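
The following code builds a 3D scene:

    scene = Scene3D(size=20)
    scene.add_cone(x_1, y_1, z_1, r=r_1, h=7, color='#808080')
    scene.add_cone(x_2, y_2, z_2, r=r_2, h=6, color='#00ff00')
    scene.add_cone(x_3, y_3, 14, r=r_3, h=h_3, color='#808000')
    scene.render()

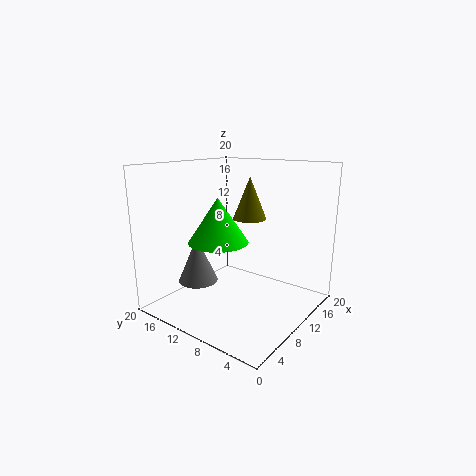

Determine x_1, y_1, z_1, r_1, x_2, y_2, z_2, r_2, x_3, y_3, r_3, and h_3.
x_1 = 9, y_1 = 17, z_1 = 2, r_1 = 3, x_2 = 7, y_2 = 11, z_2 = 10, r_2 = 4, x_3 = 7, y_3 = 6, r_3 = 2, h_3 = 5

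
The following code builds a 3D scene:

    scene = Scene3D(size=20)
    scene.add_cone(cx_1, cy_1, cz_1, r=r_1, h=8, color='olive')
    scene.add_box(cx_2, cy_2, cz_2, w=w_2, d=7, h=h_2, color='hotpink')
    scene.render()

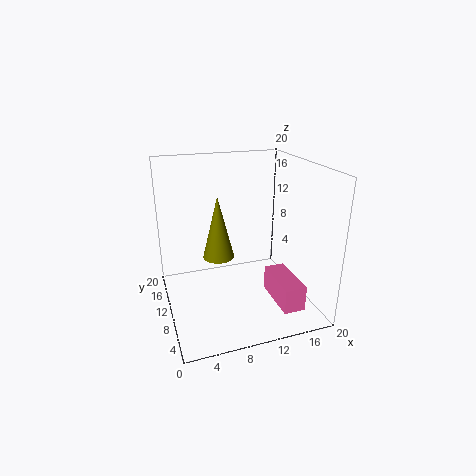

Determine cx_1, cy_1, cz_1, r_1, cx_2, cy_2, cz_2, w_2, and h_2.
cx_1 = 6.5, cy_1 = 7.5, cz_1 = 9, r_1 = 2, cx_2 = 14, cy_2 = 2.5, cz_2 = 1.5, w_2 = 3, h_2 = 3.5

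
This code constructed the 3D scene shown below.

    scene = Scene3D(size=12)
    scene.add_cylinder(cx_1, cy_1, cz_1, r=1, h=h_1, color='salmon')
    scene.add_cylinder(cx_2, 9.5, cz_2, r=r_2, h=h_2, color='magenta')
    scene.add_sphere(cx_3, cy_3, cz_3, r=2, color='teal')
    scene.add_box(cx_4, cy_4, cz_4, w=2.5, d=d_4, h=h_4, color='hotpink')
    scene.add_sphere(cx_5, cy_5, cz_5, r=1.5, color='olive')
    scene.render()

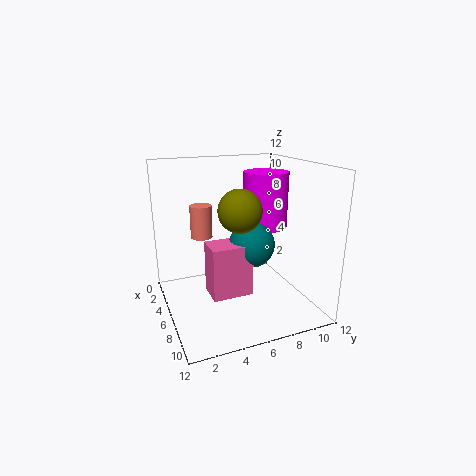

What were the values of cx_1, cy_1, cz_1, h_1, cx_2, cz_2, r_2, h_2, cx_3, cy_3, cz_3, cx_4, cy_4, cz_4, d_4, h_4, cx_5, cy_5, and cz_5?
cx_1 = 2; cy_1 = 4; cz_1 = 5; h_1 = 3; cx_2 = 4; cz_2 = 6; r_2 = 2; h_2 = 5; cx_3 = 5.5; cy_3 = 7.5; cz_3 = 5; cx_4 = 4.5; cy_4 = 3.5; cz_4 = 1; d_4 = 3.5; h_4 = 4.5; cx_5 = 10; cy_5 = 4.5; cz_5 = 9.5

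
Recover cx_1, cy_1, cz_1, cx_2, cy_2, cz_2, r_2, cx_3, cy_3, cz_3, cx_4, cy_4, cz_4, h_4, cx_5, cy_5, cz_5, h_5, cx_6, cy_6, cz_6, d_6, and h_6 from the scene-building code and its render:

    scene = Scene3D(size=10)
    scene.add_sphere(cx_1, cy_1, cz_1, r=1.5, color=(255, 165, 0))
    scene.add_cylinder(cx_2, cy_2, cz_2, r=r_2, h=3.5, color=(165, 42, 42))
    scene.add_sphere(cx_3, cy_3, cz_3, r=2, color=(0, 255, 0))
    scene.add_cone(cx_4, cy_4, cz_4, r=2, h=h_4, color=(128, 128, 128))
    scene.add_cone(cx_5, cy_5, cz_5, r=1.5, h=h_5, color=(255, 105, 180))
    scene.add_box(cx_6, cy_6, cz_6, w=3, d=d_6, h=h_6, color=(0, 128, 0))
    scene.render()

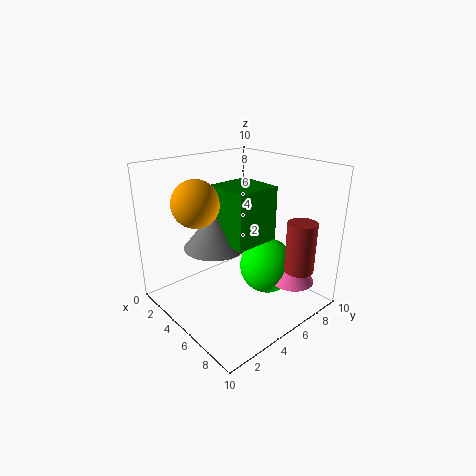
cx_1 = 4.5, cy_1 = 2, cz_1 = 8, cx_2 = 8.5, cy_2 = 7.5, cz_2 = 3, r_2 = 1, cx_3 = 6, cy_3 = 7, cz_3 = 2.5, cx_4 = 5, cy_4 = 3, cz_4 = 5, h_4 = 2.5, cx_5 = 8, cy_5 = 7.5, cz_5 = 2, h_5 = 2, cx_6 = 4.5, cy_6 = 3, cz_6 = 5.5, d_6 = 3, h_6 = 3.5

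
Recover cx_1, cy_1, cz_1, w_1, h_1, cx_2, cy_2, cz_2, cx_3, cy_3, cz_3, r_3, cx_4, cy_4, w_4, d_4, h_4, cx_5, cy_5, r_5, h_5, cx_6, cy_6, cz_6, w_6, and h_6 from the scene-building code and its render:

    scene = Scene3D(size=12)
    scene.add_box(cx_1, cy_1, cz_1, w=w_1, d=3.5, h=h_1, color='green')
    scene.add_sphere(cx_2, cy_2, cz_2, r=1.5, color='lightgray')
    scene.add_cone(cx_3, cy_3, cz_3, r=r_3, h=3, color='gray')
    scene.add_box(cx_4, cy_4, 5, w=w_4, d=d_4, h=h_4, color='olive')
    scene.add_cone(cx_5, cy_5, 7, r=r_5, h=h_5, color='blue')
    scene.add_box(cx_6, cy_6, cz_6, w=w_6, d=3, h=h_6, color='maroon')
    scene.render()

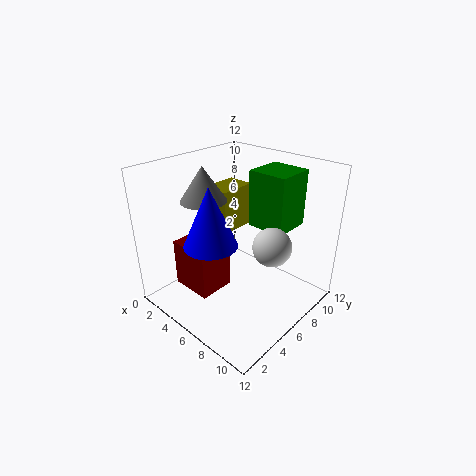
cx_1 = 5, cy_1 = 8.5, cz_1 = 6, w_1 = 3.5, h_1 = 5, cx_2 = 9.5, cy_2 = 6, cz_2 = 6.5, cx_3 = 2.5, cy_3 = 5.5, cz_3 = 8.5, r_3 = 2, cx_4 = 1, cy_4 = 7, w_4 = 2.5, d_4 = 3.5, h_4 = 4, cx_5 = 6.5, cy_5 = 2.5, r_5 = 2, h_5 = 4.5, cx_6 = 2.5, cy_6 = 2, cz_6 = 2, w_6 = 3.5, h_6 = 4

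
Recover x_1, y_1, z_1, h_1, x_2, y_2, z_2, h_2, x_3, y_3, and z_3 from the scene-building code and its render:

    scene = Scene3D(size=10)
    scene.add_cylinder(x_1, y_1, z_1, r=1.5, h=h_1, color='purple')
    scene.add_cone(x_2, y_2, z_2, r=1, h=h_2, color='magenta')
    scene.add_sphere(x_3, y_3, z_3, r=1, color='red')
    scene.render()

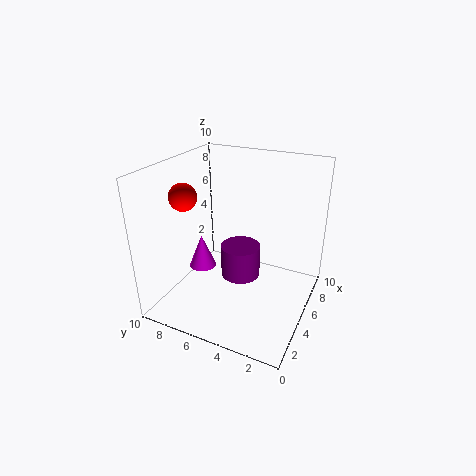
x_1 = 6.5, y_1 = 5.5, z_1 = 1, h_1 = 2.5, x_2 = 5, y_2 = 8, z_2 = 2, h_2 = 2.5, x_3 = 4.5, y_3 = 9, z_3 = 7.5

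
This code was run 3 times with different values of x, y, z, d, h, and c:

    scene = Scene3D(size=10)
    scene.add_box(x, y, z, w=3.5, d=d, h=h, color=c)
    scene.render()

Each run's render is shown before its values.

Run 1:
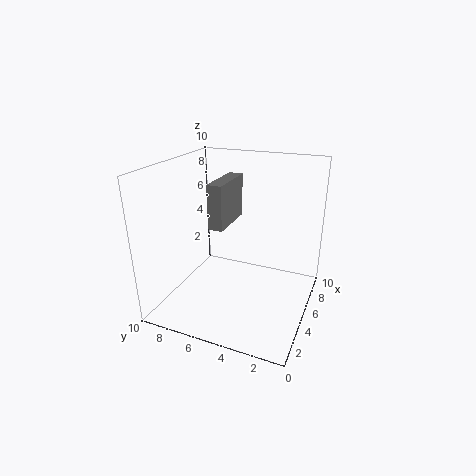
x = 3.5; y = 5.5; z = 6; d = 1; h = 3; c = 'gray'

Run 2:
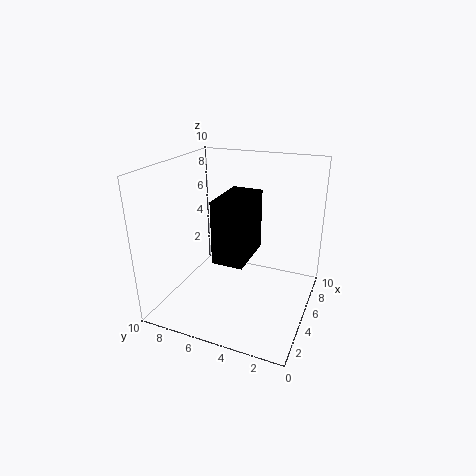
x = 2; y = 3.5; z = 4.5; d = 2; h = 4; c = 'black'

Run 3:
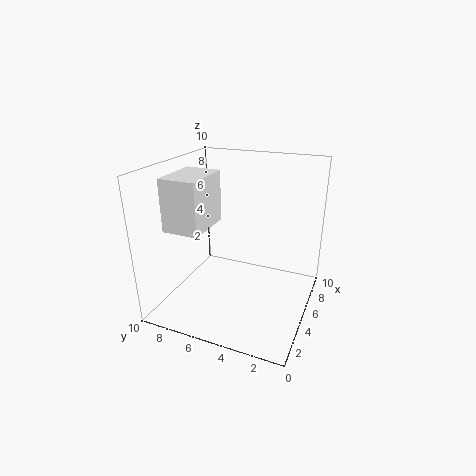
x = 2; y = 6.5; z = 6; d = 2.5; h = 3.5; c = 'white'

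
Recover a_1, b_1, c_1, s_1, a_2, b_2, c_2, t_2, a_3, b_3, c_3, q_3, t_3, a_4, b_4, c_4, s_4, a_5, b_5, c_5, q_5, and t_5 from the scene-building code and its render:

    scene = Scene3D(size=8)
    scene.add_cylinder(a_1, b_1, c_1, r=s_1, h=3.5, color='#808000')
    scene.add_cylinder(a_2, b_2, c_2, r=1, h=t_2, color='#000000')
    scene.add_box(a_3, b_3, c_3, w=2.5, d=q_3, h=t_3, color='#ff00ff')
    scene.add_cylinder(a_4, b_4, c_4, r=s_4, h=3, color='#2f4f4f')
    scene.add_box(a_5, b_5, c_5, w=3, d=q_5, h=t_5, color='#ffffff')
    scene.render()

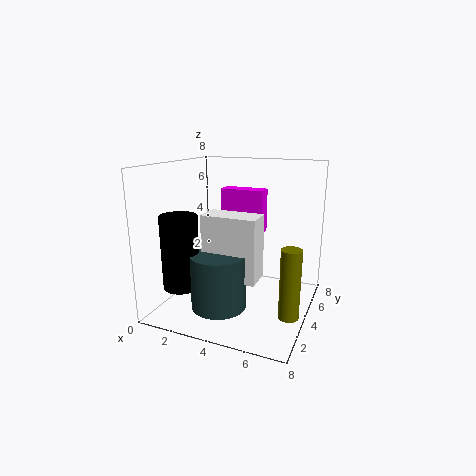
a_1 = 7.5, b_1 = 2, c_1 = 1, s_1 = 0.5, a_2 = 1.5, b_2 = 2, c_2 = 1.5, t_2 = 4, a_3 = 2.5, b_3 = 5, c_3 = 4, q_3 = 1, t_3 = 2.5, a_4 = 3.5, b_4 = 2.5, c_4 = 0.5, s_4 = 1.5, a_5 = 2.5, b_5 = 2.5, c_5 = 2, q_5 = 1.5, t_5 = 3.5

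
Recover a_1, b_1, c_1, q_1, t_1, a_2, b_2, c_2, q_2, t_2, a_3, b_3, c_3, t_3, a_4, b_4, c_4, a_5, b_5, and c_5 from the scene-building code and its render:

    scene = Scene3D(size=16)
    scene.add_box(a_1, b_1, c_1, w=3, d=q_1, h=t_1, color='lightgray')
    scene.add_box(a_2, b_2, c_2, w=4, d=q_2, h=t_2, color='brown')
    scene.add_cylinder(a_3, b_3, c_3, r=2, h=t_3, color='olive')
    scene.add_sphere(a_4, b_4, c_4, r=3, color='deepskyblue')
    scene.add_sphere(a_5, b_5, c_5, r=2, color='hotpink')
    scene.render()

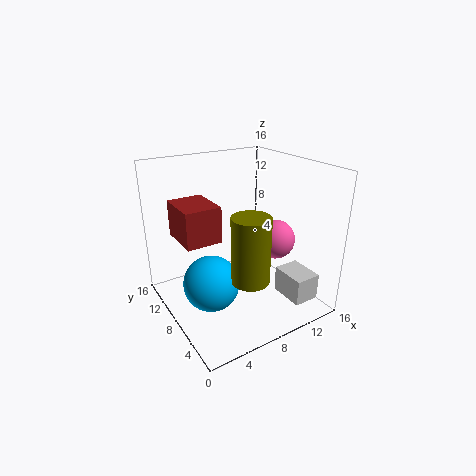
a_1 = 12; b_1 = 2; c_1 = 1; q_1 = 4; t_1 = 3; a_2 = 2; b_2 = 8; c_2 = 8; q_2 = 5; t_2 = 4; a_3 = 7; b_3 = 4; c_3 = 5; t_3 = 7; a_4 = 4; b_4 = 7; c_4 = 4; a_5 = 10; b_5 = 4; c_5 = 9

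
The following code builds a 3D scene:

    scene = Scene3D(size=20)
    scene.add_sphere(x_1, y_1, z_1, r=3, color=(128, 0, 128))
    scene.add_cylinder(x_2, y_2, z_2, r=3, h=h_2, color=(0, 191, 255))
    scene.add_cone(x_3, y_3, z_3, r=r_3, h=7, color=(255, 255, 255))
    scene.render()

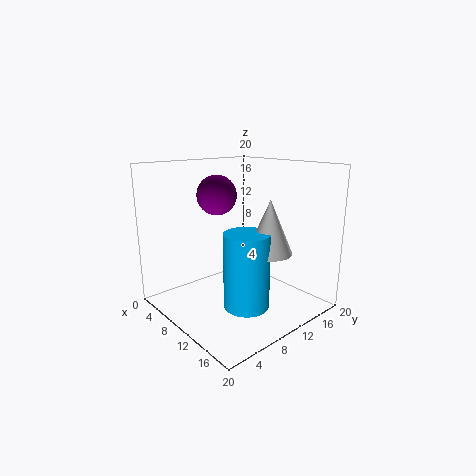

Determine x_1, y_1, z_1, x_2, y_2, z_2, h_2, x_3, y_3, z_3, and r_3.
x_1 = 4, y_1 = 11, z_1 = 15, x_2 = 14, y_2 = 8, z_2 = 2, h_2 = 10, x_3 = 15, y_3 = 11, z_3 = 9, r_3 = 3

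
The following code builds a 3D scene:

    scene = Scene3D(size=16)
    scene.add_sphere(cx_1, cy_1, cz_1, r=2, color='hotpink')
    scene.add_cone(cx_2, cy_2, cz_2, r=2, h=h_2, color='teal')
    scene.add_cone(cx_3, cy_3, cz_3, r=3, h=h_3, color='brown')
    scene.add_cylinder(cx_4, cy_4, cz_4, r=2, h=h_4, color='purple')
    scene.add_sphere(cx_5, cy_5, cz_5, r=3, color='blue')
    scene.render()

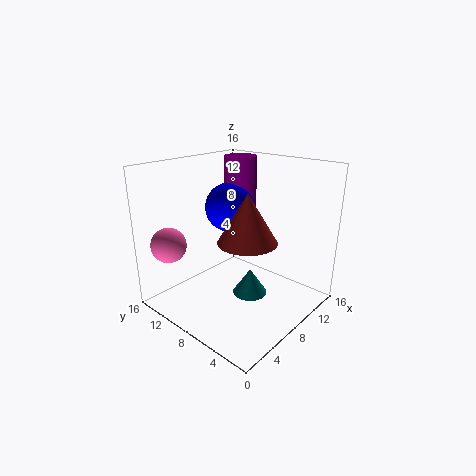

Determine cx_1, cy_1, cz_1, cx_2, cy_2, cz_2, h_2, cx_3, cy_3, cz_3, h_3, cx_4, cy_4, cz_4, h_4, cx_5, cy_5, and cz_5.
cx_1 = 3; cy_1 = 14; cz_1 = 7; cx_2 = 9; cy_2 = 7; cz_2 = 1; h_2 = 3; cx_3 = 6; cy_3 = 5; cz_3 = 9; h_3 = 5; cx_4 = 13; cy_4 = 12; cz_4 = 8; h_4 = 8; cx_5 = 11; cy_5 = 12; cz_5 = 10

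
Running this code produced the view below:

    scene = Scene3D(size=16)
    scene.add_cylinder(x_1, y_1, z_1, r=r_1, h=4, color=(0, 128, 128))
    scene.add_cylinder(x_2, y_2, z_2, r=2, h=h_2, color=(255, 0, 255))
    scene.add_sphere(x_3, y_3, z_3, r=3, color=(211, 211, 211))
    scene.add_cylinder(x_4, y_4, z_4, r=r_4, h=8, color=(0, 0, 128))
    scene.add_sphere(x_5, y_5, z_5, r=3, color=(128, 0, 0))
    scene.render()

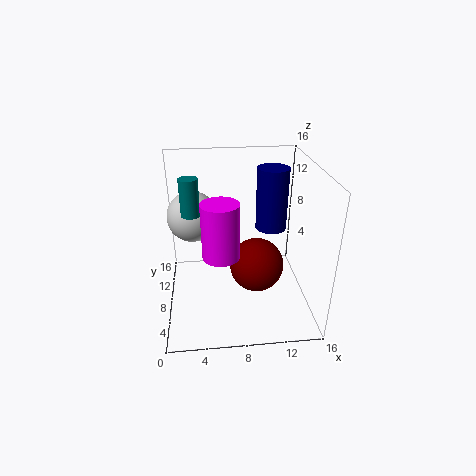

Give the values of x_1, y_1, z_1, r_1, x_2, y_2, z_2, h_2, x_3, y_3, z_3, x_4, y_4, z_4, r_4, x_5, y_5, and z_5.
x_1 = 3, y_1 = 8, z_1 = 11, r_1 = 1, x_2 = 6, y_2 = 6, z_2 = 7, h_2 = 6, x_3 = 3, y_3 = 12, z_3 = 9, x_4 = 13, y_4 = 14, z_4 = 6, r_4 = 2, x_5 = 10, y_5 = 7, z_5 = 5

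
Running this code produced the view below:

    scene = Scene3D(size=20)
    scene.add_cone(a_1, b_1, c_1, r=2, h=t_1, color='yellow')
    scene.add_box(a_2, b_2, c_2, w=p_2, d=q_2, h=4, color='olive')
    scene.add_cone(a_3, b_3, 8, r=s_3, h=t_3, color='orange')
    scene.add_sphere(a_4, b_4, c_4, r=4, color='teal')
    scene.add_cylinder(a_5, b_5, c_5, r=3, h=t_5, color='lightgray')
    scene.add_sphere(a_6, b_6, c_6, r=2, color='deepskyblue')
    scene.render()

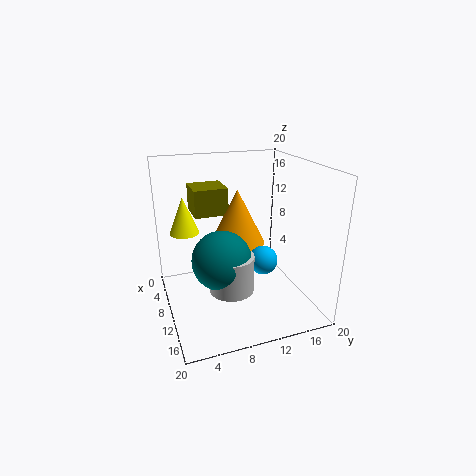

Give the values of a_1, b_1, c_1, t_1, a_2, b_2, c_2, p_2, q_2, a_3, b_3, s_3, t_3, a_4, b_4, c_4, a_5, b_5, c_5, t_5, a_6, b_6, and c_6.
a_1 = 8; b_1 = 3; c_1 = 11; t_1 = 5; a_2 = 1; b_2 = 5; c_2 = 12; p_2 = 5; q_2 = 5; a_3 = 7; b_3 = 11; s_3 = 4; t_3 = 8; a_4 = 12; b_4 = 7; c_4 = 8; a_5 = 13; b_5 = 8; c_5 = 4; t_5 = 5; a_6 = 12; b_6 = 13; c_6 = 7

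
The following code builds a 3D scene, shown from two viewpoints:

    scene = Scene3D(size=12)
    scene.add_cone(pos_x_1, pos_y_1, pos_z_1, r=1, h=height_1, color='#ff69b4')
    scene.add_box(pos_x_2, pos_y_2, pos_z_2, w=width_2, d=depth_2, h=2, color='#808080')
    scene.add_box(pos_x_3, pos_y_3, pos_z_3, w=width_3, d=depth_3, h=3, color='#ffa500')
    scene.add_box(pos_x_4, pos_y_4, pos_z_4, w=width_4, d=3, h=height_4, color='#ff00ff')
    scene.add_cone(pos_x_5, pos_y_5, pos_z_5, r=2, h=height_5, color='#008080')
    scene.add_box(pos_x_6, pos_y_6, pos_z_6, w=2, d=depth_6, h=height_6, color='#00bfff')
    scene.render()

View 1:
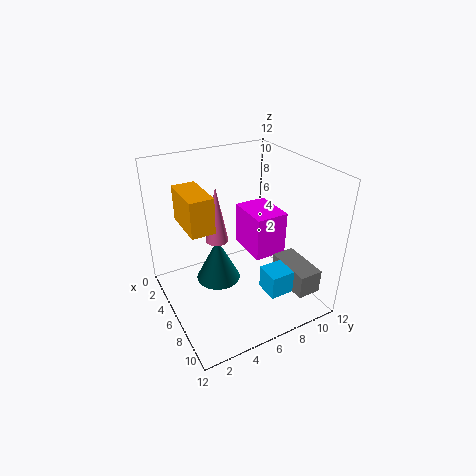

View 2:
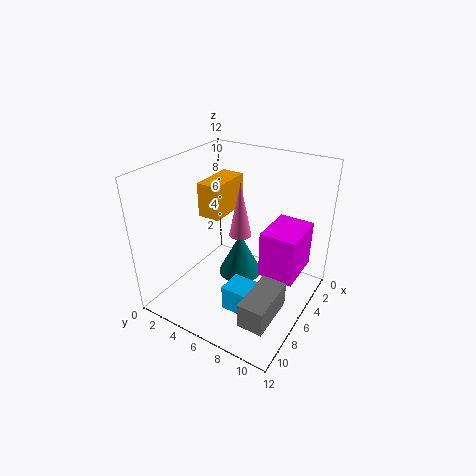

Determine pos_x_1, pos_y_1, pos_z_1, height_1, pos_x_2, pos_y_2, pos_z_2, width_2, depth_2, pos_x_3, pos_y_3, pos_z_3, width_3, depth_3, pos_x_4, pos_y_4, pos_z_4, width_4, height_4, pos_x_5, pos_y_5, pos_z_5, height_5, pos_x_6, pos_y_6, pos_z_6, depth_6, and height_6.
pos_x_1 = 4; pos_y_1 = 5; pos_z_1 = 5; height_1 = 5; pos_x_2 = 7; pos_y_2 = 9; pos_z_2 = 2; width_2 = 4; depth_2 = 2; pos_x_3 = 2; pos_y_3 = 2; pos_z_3 = 7; width_3 = 4; depth_3 = 2; pos_x_4 = 2; pos_y_4 = 8; pos_z_4 = 3; width_4 = 4; height_4 = 4; pos_x_5 = 4; pos_y_5 = 5; pos_z_5 = 1; height_5 = 4; pos_x_6 = 8; pos_y_6 = 7; pos_z_6 = 2; depth_6 = 4; height_6 = 2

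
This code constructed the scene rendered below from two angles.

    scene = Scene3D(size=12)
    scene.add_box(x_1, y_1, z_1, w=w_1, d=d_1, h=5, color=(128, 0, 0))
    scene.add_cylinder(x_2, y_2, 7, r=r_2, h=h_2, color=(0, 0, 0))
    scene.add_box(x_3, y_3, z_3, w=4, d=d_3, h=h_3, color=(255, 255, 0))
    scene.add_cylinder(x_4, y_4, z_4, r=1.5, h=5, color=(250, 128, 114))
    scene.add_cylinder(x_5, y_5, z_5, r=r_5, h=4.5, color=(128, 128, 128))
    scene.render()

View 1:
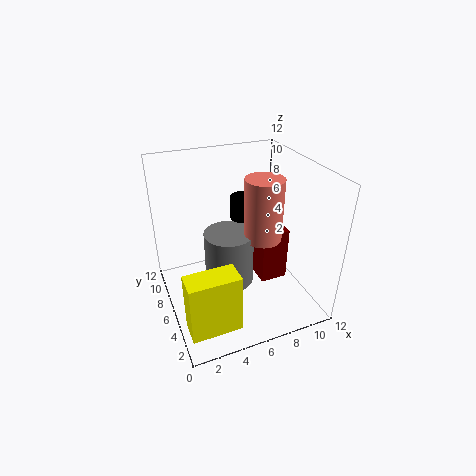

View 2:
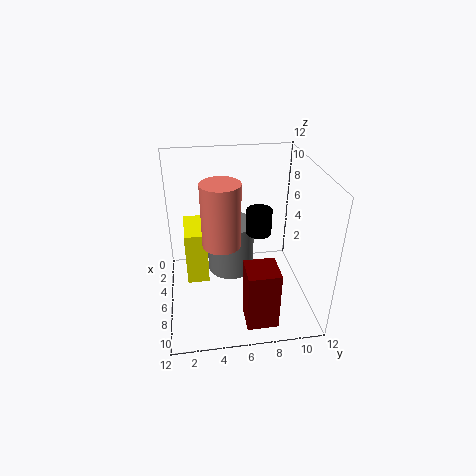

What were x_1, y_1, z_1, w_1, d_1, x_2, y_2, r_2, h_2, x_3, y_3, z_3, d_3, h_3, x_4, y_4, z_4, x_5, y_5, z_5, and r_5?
x_1 = 8.5; y_1 = 6; z_1 = 0.5; w_1 = 2.5; d_1 = 2.5; x_2 = 7; y_2 = 7.5; r_2 = 1; h_2 = 2; x_3 = 0.5; y_3 = 1.5; z_3 = 0.5; d_3 = 2; h_3 = 5; x_4 = 7.5; y_4 = 4.5; z_4 = 6.5; x_5 = 5; y_5 = 5.5; z_5 = 2.5; r_5 = 2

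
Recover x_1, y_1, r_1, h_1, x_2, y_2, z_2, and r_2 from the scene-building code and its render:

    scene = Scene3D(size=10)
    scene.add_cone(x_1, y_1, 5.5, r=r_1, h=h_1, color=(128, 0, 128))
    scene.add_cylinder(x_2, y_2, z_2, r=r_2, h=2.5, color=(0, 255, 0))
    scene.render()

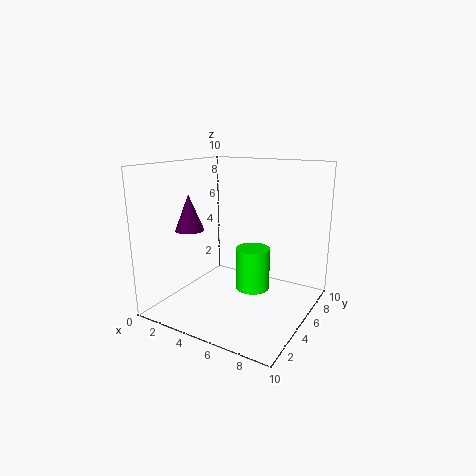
x_1 = 2, y_1 = 3.5, r_1 = 1, h_1 = 2.5, x_2 = 7.5, y_2 = 2.5, z_2 = 3, r_2 = 1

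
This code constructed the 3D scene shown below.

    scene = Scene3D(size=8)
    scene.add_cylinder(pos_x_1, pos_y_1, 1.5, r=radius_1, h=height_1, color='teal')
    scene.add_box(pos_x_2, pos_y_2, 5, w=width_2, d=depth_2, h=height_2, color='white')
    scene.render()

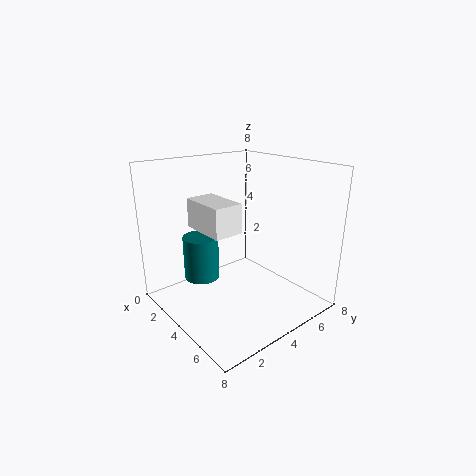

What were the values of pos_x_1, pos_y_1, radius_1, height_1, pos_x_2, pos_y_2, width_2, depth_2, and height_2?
pos_x_1 = 2.5
pos_y_1 = 2.5
radius_1 = 1
height_1 = 2.5
pos_x_2 = 3
pos_y_2 = 1.5
width_2 = 2.5
depth_2 = 1.5
height_2 = 1.5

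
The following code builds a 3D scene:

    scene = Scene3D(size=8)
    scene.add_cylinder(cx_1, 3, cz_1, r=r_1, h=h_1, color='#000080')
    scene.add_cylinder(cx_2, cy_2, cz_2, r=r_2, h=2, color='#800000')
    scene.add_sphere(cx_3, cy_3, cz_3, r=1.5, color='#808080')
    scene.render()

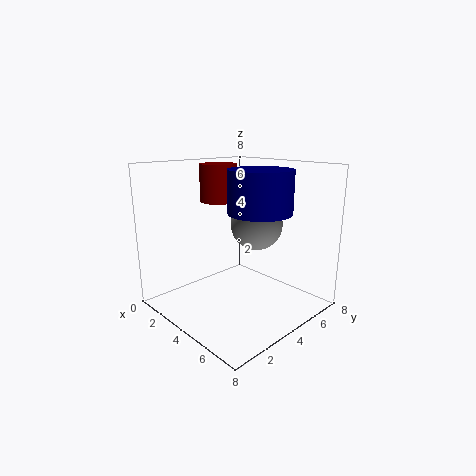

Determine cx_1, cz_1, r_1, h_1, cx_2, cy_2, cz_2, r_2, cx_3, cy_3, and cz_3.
cx_1 = 6.5, cz_1 = 6, r_1 = 1.5, h_1 = 2, cx_2 = 3, cy_2 = 3.5, cz_2 = 6, r_2 = 1, cx_3 = 4, cy_3 = 5.5, cz_3 = 4.5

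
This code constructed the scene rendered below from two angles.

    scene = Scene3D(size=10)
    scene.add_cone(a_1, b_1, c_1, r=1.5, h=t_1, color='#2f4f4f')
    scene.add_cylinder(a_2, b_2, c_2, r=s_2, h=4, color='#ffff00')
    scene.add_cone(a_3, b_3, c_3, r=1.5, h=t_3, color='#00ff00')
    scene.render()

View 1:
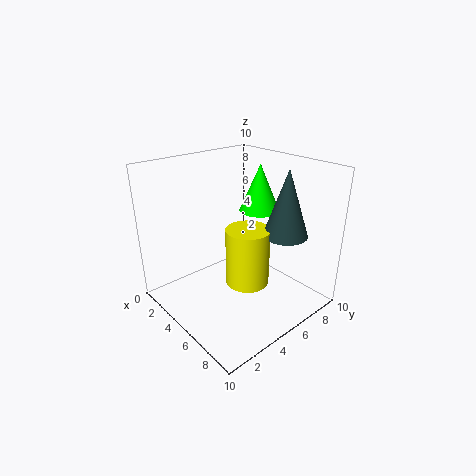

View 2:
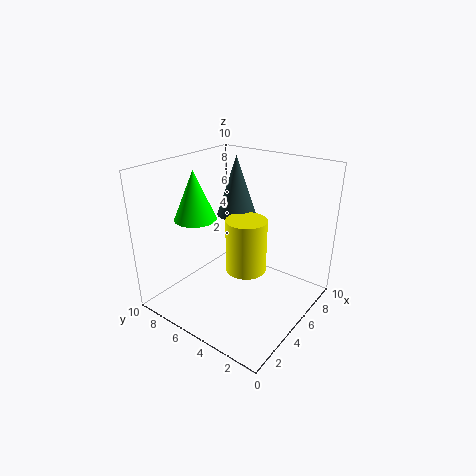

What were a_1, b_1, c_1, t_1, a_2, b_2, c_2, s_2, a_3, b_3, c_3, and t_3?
a_1 = 7.5, b_1 = 7, c_1 = 5.5, t_1 = 4.5, a_2 = 6, b_2 = 5, c_2 = 2, s_2 = 1.5, a_3 = 4, b_3 = 8, c_3 = 6, t_3 = 3.5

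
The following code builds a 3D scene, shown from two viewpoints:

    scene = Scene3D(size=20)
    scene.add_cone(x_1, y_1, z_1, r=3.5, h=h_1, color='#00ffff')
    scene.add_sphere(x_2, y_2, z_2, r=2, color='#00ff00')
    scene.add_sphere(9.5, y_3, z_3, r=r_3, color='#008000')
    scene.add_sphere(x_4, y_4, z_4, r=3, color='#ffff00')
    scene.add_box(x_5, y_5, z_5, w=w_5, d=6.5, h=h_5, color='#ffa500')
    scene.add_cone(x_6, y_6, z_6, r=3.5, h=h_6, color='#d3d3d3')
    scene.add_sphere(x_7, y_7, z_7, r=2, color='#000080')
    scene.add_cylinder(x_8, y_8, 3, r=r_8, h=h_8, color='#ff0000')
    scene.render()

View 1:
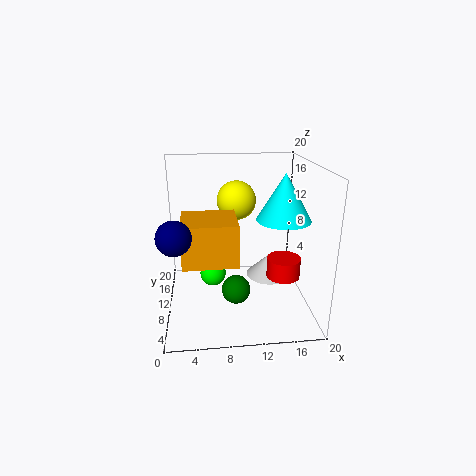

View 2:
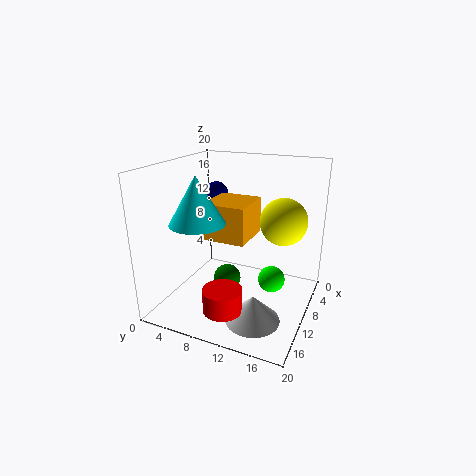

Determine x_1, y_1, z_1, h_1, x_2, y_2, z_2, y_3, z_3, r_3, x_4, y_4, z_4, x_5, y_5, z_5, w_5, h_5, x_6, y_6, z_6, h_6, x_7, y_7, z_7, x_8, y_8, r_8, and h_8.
x_1 = 15.5; y_1 = 7; z_1 = 13.5; h_1 = 6; x_2 = 6.5; y_2 = 14; z_2 = 2.5; y_3 = 8; z_3 = 3; r_3 = 2; x_4 = 10.5; y_4 = 16.5; z_4 = 13.5; x_5 = 2.5; y_5 = 4; z_5 = 8.5; w_5 = 7; h_5 = 5.5; x_6 = 15.5; y_6 = 14.5; z_6 = 1.5; h_6 = 3.5; x_7 = 2; y_7 = 2.5; z_7 = 13.5; x_8 = 17; y_8 = 11; r_8 = 2.5; h_8 = 3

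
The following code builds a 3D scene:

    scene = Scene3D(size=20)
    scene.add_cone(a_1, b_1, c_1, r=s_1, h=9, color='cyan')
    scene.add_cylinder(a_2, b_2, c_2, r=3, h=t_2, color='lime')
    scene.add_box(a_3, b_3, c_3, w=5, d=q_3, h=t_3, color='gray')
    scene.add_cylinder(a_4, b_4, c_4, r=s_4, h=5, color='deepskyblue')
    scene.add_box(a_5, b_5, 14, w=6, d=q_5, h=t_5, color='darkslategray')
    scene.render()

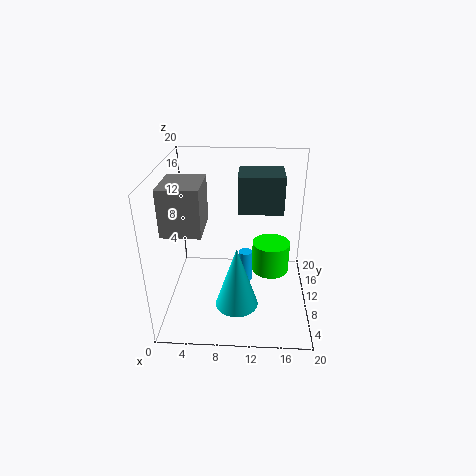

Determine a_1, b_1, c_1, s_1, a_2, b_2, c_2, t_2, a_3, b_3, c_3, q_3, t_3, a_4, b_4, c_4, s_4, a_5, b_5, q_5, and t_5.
a_1 = 10, b_1 = 7, c_1 = 1, s_1 = 3, a_2 = 15, b_2 = 16, c_2 = 1, t_2 = 5, a_3 = 1, b_3 = 4, c_3 = 13, q_3 = 6, t_3 = 6, a_4 = 11, b_4 = 13, c_4 = 1, s_4 = 1, a_5 = 10, b_5 = 9, q_5 = 5, t_5 = 5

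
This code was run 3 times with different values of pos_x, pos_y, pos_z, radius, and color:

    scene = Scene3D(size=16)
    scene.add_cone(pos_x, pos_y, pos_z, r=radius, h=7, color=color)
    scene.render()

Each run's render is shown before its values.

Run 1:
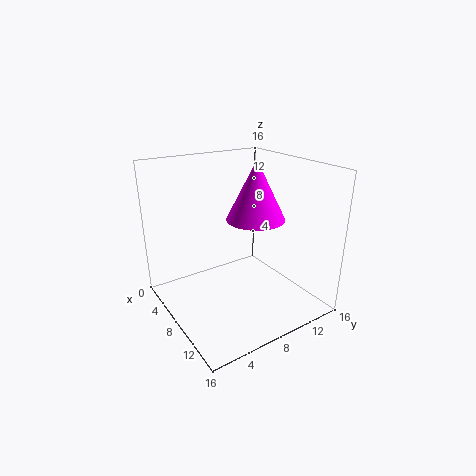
pos_x = 6.5; pos_y = 11.5; pos_z = 9; radius = 3.5; color = 'magenta'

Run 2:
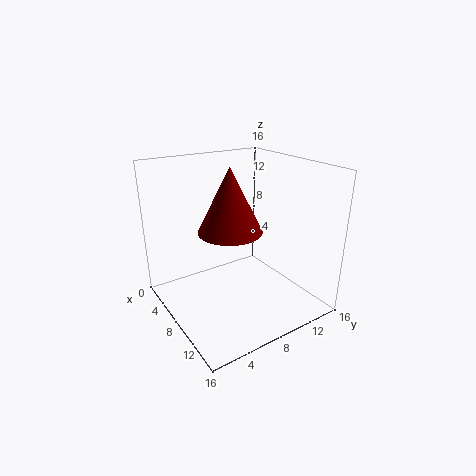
pos_x = 8; pos_y = 7; pos_z = 9; radius = 3.5; color = 'maroon'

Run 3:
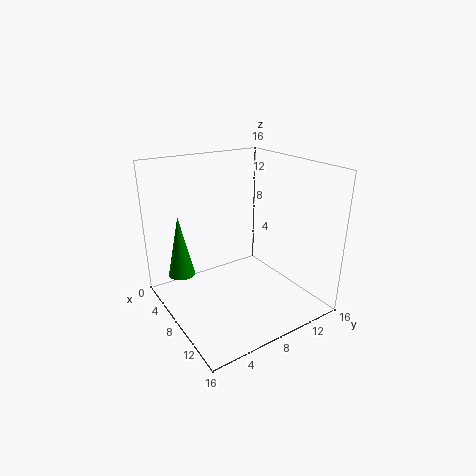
pos_x = 4.5; pos_y = 2.5; pos_z = 3.5; radius = 1.5; color = 'green'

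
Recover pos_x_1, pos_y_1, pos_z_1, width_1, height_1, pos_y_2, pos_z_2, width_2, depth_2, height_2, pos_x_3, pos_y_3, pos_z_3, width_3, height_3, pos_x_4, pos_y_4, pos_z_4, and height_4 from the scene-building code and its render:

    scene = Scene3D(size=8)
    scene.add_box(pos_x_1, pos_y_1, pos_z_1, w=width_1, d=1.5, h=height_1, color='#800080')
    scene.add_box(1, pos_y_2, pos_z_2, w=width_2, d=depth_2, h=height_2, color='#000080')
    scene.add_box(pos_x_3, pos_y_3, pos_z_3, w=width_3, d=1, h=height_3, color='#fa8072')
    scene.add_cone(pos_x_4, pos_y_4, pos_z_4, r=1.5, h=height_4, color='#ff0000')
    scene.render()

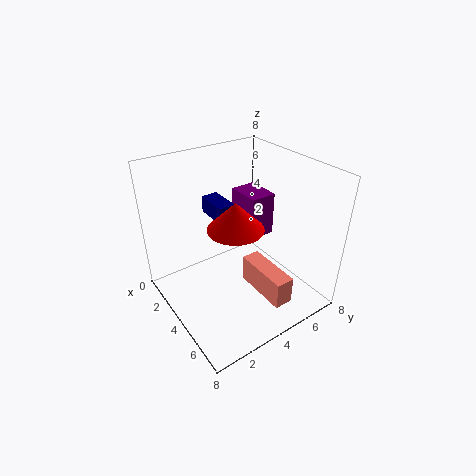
pos_x_1 = 2
pos_y_1 = 5
pos_z_1 = 3.5
width_1 = 2
height_1 = 2.5
pos_y_2 = 3.5
pos_z_2 = 4.5
width_2 = 2
depth_2 = 1
height_2 = 1
pos_x_3 = 4.5
pos_y_3 = 4
pos_z_3 = 1.5
width_3 = 3
height_3 = 1.5
pos_x_4 = 4.5
pos_y_4 = 3.5
pos_z_4 = 5
height_4 = 1.5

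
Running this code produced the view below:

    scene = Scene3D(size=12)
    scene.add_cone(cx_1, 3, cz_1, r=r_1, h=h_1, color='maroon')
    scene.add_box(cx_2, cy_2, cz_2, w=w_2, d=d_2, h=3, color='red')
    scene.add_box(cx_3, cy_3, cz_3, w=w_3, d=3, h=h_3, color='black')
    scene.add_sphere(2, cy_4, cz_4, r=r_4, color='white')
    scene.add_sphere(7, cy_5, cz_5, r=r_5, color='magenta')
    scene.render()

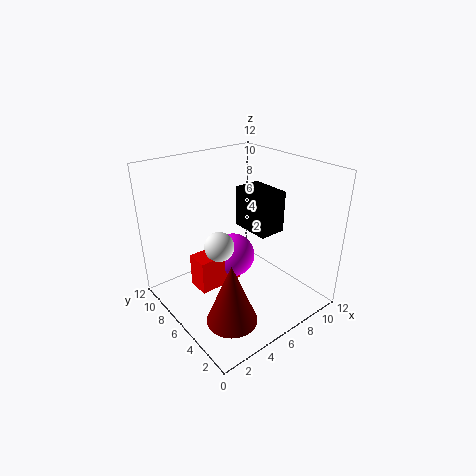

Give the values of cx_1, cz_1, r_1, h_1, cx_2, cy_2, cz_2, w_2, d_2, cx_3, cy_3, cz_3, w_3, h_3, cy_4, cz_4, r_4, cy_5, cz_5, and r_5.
cx_1 = 3, cz_1 = 1, r_1 = 2, h_1 = 5, cx_2 = 3, cy_2 = 7, cz_2 = 1, w_2 = 4, d_2 = 2, cx_3 = 5, cy_3 = 2, cz_3 = 8, w_3 = 2, h_3 = 3, cy_4 = 3, cz_4 = 8, r_4 = 1, cy_5 = 8, cz_5 = 3, r_5 = 2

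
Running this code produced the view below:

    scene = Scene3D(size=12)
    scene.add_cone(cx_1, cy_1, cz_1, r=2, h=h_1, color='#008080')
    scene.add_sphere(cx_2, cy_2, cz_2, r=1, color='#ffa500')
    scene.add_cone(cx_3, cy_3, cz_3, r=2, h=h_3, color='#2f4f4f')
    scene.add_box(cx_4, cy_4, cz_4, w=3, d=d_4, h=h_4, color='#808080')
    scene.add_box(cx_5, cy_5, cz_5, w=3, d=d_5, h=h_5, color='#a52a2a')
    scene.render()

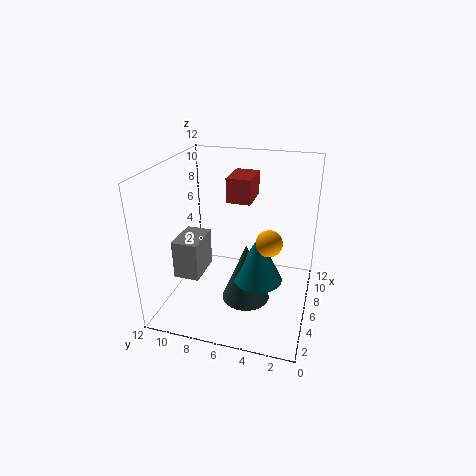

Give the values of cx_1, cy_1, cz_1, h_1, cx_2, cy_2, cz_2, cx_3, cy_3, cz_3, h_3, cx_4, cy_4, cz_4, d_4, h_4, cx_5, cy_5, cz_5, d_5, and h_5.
cx_1 = 5, cy_1 = 4, cz_1 = 3, h_1 = 4, cx_2 = 4, cy_2 = 3, cz_2 = 7, cx_3 = 5, cy_3 = 5, cz_3 = 1, h_3 = 5, cx_4 = 2, cy_4 = 8, cz_4 = 4, d_4 = 2, h_4 = 3, cx_5 = 6, cy_5 = 5, cz_5 = 9, d_5 = 2, h_5 = 2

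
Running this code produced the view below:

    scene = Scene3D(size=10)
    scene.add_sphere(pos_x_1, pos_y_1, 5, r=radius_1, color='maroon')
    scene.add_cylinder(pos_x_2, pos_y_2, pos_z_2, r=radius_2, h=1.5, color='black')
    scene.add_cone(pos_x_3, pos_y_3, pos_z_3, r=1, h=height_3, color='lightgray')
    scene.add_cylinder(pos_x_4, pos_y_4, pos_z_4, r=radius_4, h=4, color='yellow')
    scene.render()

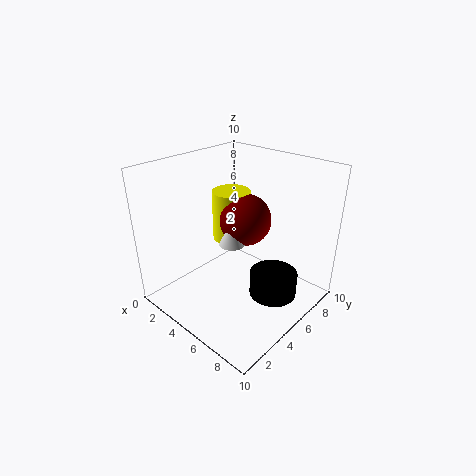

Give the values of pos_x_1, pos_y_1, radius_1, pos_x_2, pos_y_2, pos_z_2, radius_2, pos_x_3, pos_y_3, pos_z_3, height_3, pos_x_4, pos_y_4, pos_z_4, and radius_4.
pos_x_1 = 3.5
pos_y_1 = 7.5
radius_1 = 2
pos_x_2 = 8.5
pos_y_2 = 4.5
pos_z_2 = 2.5
radius_2 = 1.5
pos_x_3 = 3.5
pos_y_3 = 6
pos_z_3 = 3.5
height_3 = 2
pos_x_4 = 2
pos_y_4 = 7.5
pos_z_4 = 3
radius_4 = 1.5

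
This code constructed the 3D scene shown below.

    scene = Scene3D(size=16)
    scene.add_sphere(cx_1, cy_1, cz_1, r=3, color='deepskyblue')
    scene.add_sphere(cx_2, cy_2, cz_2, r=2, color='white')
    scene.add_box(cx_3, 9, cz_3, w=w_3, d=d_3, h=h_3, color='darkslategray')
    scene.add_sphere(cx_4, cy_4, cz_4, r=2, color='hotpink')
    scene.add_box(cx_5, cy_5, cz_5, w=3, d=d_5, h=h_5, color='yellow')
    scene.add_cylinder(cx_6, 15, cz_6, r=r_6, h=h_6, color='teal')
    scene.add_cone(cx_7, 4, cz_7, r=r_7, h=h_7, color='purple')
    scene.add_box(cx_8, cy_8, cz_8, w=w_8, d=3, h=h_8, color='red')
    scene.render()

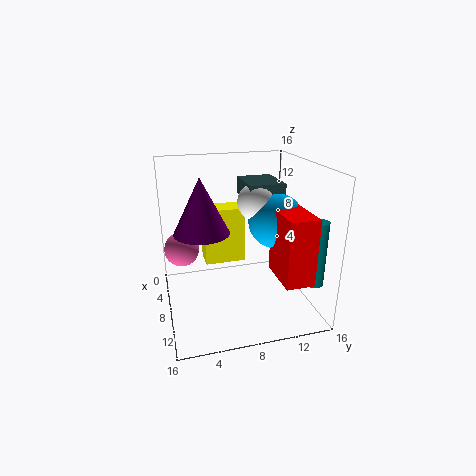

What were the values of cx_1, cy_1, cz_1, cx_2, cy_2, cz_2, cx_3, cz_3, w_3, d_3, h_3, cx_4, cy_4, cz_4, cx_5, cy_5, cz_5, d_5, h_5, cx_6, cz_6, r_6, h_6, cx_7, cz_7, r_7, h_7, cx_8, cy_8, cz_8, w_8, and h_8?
cx_1 = 9
cy_1 = 12
cz_1 = 10
cx_2 = 8
cy_2 = 10
cz_2 = 12
cx_3 = 4
cz_3 = 12
w_3 = 5
d_3 = 4
h_3 = 2
cx_4 = 5
cy_4 = 2
cz_4 = 6
cx_5 = 1
cy_5 = 5
cz_5 = 3
d_5 = 5
h_5 = 7
cx_6 = 13
cz_6 = 4
r_6 = 1
h_6 = 7
cx_7 = 8
cz_7 = 9
r_7 = 3
h_7 = 6
cx_8 = 10
cy_8 = 11
cz_8 = 5
w_8 = 5
h_8 = 7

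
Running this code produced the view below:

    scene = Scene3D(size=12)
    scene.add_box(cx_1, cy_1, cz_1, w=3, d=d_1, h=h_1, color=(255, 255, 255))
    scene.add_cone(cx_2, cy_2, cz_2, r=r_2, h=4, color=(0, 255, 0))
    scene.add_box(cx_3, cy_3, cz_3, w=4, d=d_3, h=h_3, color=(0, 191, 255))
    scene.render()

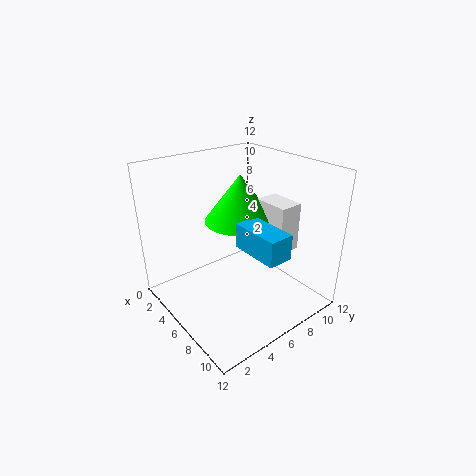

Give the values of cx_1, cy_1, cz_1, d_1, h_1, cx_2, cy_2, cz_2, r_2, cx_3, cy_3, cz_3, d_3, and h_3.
cx_1 = 6, cy_1 = 8, cz_1 = 5, d_1 = 2, h_1 = 4, cx_2 = 5, cy_2 = 7, cz_2 = 7, r_2 = 3, cx_3 = 7, cy_3 = 5, cz_3 = 6, d_3 = 2, h_3 = 2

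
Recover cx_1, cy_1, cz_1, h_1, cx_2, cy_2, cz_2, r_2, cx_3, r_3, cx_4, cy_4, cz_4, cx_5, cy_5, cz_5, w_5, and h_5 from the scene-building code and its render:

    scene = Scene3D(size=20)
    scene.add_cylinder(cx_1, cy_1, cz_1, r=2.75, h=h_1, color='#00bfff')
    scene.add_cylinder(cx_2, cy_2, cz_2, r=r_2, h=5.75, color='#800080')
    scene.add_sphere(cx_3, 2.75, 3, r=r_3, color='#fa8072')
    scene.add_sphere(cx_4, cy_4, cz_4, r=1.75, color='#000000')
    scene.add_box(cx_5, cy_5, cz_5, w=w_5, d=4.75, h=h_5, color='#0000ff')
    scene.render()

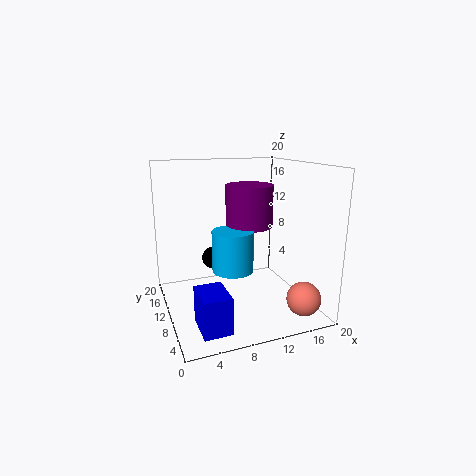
cx_1 = 8.5; cy_1 = 8; cz_1 = 6.25; h_1 = 5.5; cx_2 = 11.75; cy_2 = 10.25; cz_2 = 11.5; r_2 = 3.25; cx_3 = 16.5; r_3 = 2.25; cx_4 = 8.5; cy_4 = 17.5; cz_4 = 4.5; cx_5 = 2.5; cy_5 = 1; cz_5 = 1.25; w_5 = 3.5; h_5 = 4.75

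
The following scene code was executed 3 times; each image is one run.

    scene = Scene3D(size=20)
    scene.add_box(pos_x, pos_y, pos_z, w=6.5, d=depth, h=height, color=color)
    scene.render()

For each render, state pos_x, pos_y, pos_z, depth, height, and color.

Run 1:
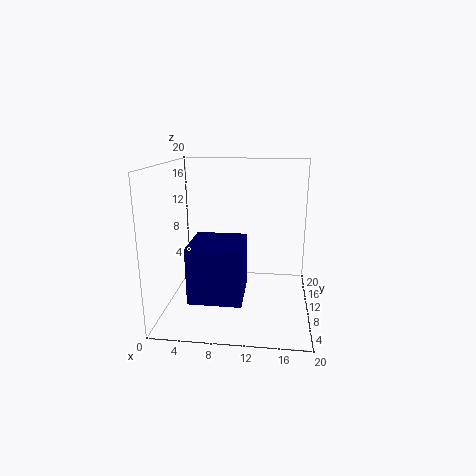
pos_x = 5; pos_y = 1; pos_z = 4.5; depth = 6.5; height = 7; color = 'navy'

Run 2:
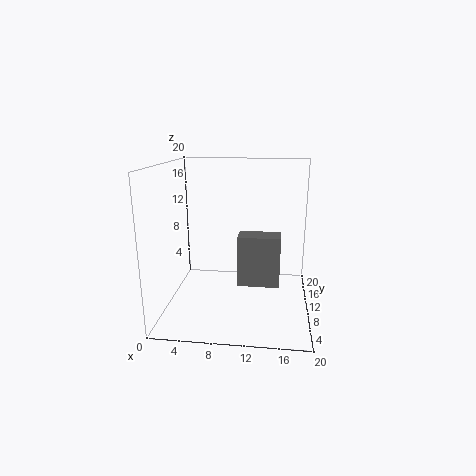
pos_x = 9.5; pos_y = 13; pos_z = 1; depth = 3.5; height = 8; color = 'gray'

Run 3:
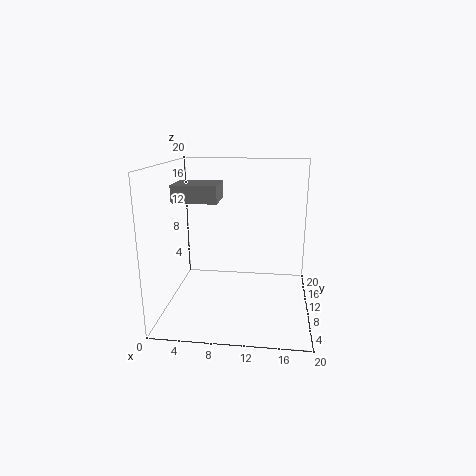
pos_x = 0.5; pos_y = 10.5; pos_z = 14.5; depth = 5.5; height = 2.5; color = 'gray'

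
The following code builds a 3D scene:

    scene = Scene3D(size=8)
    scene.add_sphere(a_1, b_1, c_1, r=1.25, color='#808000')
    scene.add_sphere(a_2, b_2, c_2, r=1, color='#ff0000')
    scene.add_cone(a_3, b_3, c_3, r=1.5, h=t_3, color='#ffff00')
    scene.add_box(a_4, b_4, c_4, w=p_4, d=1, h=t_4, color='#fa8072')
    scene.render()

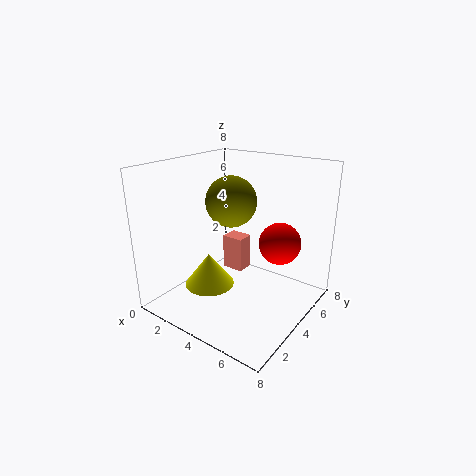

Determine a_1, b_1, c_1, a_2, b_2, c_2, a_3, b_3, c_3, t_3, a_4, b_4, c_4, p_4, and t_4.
a_1 = 4.5; b_1 = 2.75; c_1 = 6.5; a_2 = 7; b_2 = 3.25; c_2 = 4.75; a_3 = 2; b_3 = 3.75; c_3 = 0.5; t_3 = 2; a_4 = 2.75; b_4 = 4.25; c_4 = 1.75; p_4 = 1.25; t_4 = 2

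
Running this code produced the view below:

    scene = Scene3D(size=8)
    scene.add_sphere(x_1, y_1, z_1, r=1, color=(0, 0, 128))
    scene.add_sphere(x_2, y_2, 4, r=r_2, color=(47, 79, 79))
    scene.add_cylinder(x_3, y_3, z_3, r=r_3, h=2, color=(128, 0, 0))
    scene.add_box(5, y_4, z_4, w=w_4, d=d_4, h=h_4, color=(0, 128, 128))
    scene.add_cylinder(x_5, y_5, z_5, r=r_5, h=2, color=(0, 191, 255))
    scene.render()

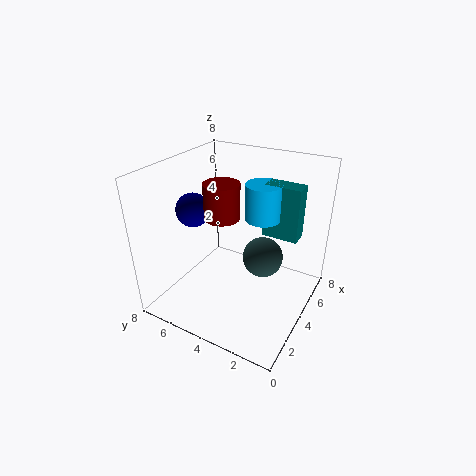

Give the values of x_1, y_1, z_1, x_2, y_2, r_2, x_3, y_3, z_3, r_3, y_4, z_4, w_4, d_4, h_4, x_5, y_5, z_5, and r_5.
x_1 = 4; y_1 = 7; z_1 = 5; x_2 = 3; y_2 = 2; r_2 = 1; x_3 = 4; y_3 = 5; z_3 = 5; r_3 = 1; y_4 = 1; z_4 = 4; w_4 = 1; d_4 = 2; h_4 = 3; x_5 = 5; y_5 = 3; z_5 = 5; r_5 = 1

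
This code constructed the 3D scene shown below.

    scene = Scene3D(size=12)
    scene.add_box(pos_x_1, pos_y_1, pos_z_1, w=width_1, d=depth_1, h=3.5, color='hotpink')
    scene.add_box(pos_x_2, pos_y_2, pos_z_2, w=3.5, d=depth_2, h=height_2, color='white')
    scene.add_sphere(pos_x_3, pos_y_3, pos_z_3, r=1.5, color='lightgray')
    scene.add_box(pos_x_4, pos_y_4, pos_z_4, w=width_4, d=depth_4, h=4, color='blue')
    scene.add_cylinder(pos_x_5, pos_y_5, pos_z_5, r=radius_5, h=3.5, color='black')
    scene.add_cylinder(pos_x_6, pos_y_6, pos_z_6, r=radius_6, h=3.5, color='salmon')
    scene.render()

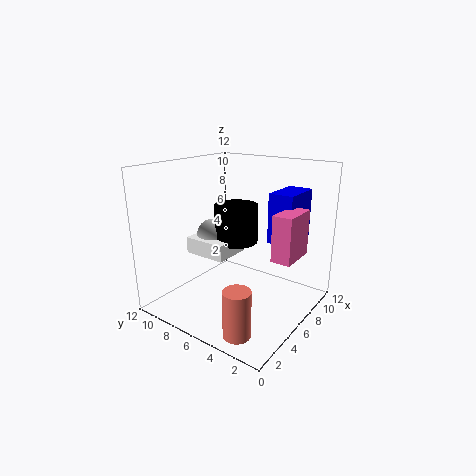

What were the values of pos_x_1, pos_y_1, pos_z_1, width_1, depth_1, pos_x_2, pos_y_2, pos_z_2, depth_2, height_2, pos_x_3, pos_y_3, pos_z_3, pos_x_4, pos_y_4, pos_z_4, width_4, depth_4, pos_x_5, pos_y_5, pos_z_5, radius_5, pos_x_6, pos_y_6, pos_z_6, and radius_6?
pos_x_1 = 4.5; pos_y_1 = 0.5; pos_z_1 = 5.5; width_1 = 3; depth_1 = 1.5; pos_x_2 = 5.5; pos_y_2 = 7.5; pos_z_2 = 3.5; depth_2 = 4; height_2 = 1.5; pos_x_3 = 7.5; pos_y_3 = 10; pos_z_3 = 5; pos_x_4 = 6.5; pos_y_4 = 1.5; pos_z_4 = 6; width_4 = 3.5; depth_4 = 2; pos_x_5 = 8.5; pos_y_5 = 8; pos_z_5 = 4.5; radius_5 = 2; pos_x_6 = 1; pos_y_6 = 2.5; pos_z_6 = 1; radius_6 = 1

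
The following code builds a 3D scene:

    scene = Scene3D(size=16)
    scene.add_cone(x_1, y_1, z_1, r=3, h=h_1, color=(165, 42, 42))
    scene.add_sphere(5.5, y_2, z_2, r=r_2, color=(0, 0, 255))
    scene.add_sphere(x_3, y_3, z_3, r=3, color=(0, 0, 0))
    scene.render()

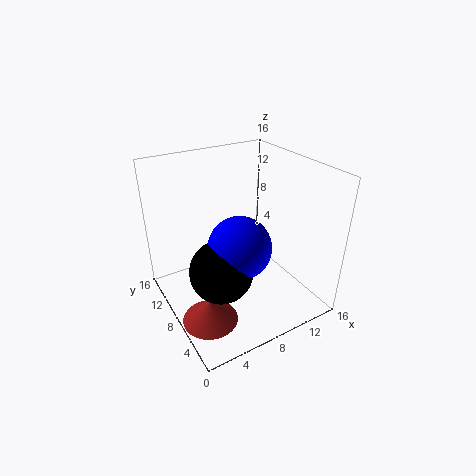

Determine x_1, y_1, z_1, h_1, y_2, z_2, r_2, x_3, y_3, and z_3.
x_1 = 3
y_1 = 5.5
z_1 = 0.5
h_1 = 2.5
y_2 = 3.5
z_2 = 10
r_2 = 3
x_3 = 3.5
y_3 = 3.5
z_3 = 8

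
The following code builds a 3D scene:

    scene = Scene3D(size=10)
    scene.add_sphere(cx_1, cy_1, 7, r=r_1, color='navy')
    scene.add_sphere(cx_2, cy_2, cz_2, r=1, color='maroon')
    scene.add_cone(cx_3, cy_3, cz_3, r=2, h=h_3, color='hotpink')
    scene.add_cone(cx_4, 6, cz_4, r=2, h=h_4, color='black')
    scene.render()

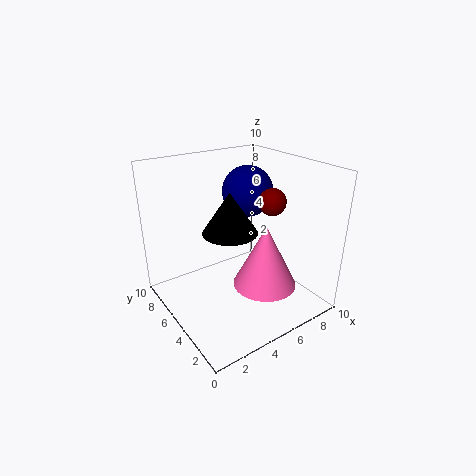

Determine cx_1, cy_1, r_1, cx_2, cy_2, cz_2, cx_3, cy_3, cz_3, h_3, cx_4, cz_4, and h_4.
cx_1 = 8
cy_1 = 8
r_1 = 2
cx_2 = 8
cy_2 = 5
cz_2 = 7
cx_3 = 5
cy_3 = 2
cz_3 = 3
h_3 = 4
cx_4 = 5
cz_4 = 5
h_4 = 3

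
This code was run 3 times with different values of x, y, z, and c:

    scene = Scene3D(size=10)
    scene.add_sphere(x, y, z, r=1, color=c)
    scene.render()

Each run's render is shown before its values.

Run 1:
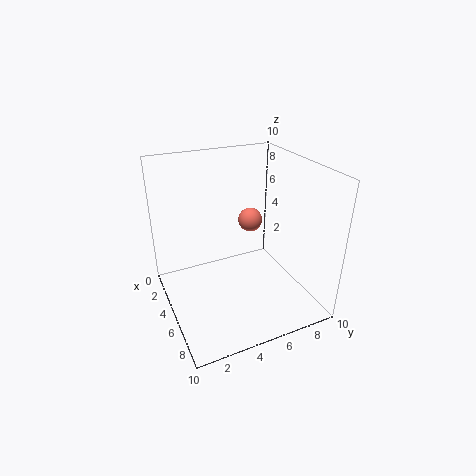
x = 1, y = 8, z = 4, c = 'salmon'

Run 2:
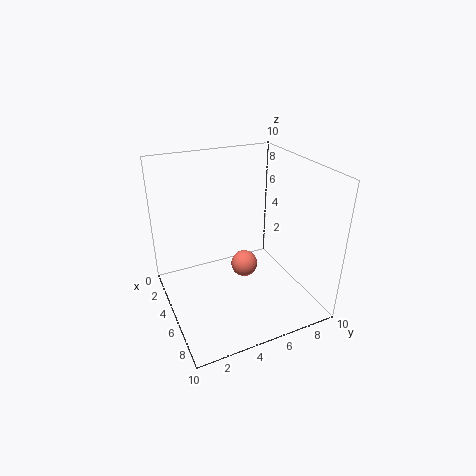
x = 4, y = 6, z = 2, c = 'salmon'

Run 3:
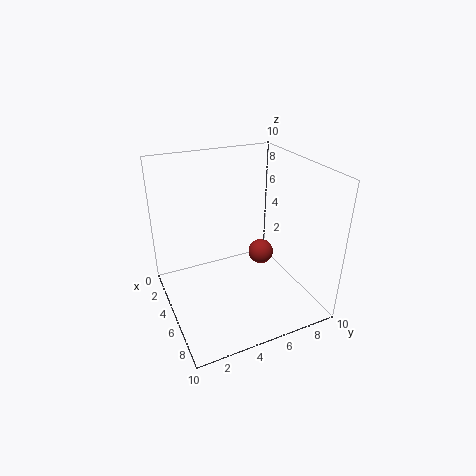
x = 3, y = 8, z = 2, c = 'brown'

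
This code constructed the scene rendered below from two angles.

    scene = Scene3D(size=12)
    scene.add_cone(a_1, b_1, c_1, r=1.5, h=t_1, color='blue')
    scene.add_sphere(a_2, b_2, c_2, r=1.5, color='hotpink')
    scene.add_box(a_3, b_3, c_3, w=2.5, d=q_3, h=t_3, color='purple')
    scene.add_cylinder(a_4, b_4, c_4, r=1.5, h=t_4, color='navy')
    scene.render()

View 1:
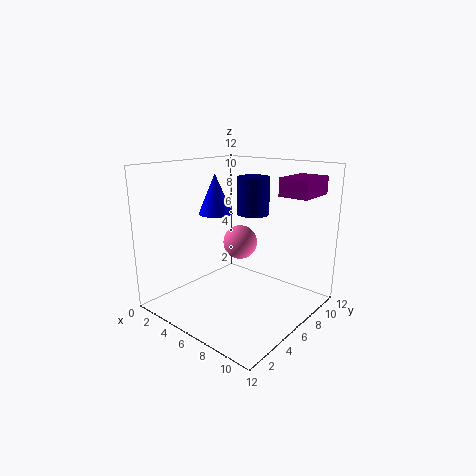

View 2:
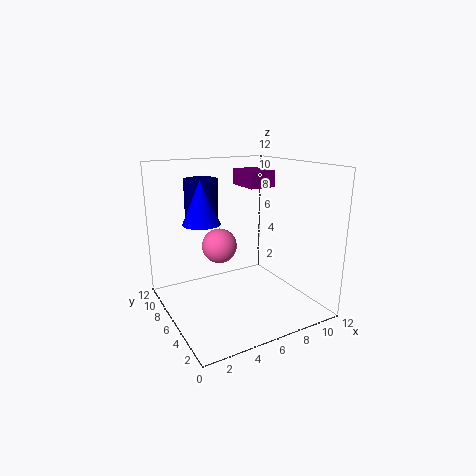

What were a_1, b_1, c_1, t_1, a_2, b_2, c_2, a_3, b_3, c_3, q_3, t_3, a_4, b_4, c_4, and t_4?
a_1 = 3, b_1 = 6.5, c_1 = 7.5, t_1 = 3.5, a_2 = 5, b_2 = 7.5, c_2 = 5, a_3 = 8.5, b_3 = 8, c_3 = 9.5, q_3 = 3.5, t_3 = 1.5, a_4 = 4.5, b_4 = 10, c_4 = 7, t_4 = 3.5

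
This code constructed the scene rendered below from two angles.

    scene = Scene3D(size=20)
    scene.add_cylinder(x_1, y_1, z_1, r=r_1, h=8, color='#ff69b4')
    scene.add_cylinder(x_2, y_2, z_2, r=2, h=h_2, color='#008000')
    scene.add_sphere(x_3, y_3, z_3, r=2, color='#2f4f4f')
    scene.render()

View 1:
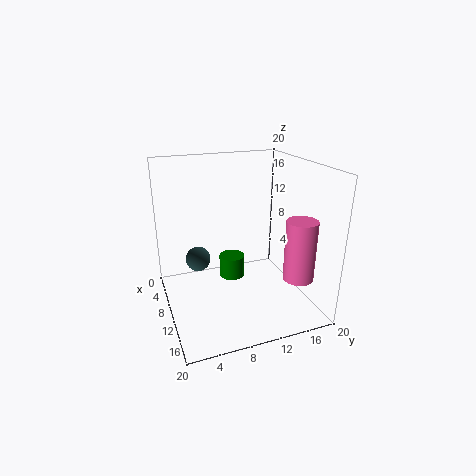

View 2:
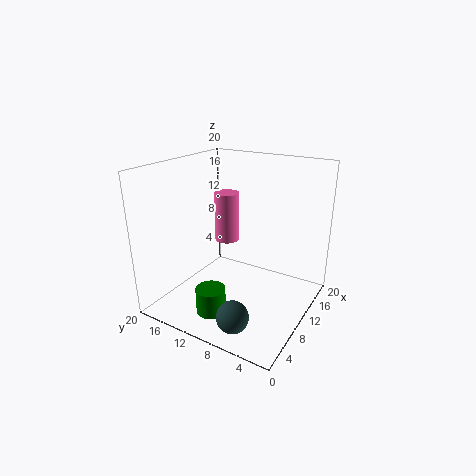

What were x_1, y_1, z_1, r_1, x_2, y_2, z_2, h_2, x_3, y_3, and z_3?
x_1 = 16.5
y_1 = 16
z_1 = 6
r_1 = 2
x_2 = 4.5
y_2 = 11
z_2 = 1
h_2 = 3.5
x_3 = 2
y_3 = 6
z_3 = 3.5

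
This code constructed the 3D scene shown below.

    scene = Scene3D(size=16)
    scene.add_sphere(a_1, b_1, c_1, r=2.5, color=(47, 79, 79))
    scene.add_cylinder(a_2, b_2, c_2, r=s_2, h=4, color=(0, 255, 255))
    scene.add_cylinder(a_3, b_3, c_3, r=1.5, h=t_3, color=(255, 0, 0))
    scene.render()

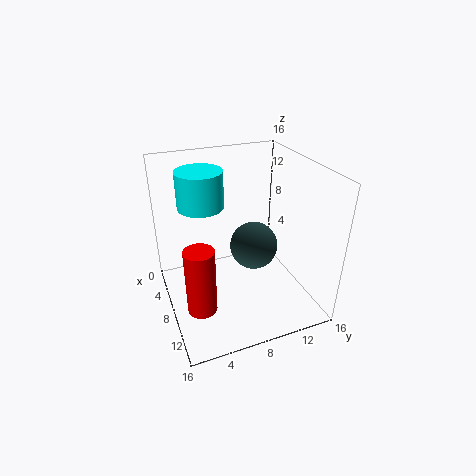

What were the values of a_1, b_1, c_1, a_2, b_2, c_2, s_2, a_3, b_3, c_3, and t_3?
a_1 = 10
b_1 = 9
c_1 = 8
a_2 = 6
b_2 = 4.5
c_2 = 11.5
s_2 = 2.5
a_3 = 12
b_3 = 2.5
c_3 = 3
t_3 = 7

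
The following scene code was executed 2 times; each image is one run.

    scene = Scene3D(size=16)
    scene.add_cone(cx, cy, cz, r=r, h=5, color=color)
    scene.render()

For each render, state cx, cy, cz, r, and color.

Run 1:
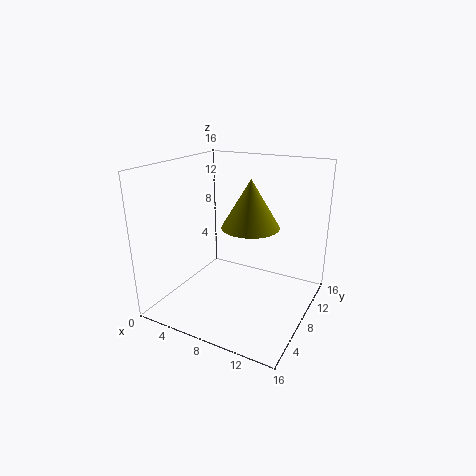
cx = 10; cy = 7; cz = 10; r = 3; color = 'olive'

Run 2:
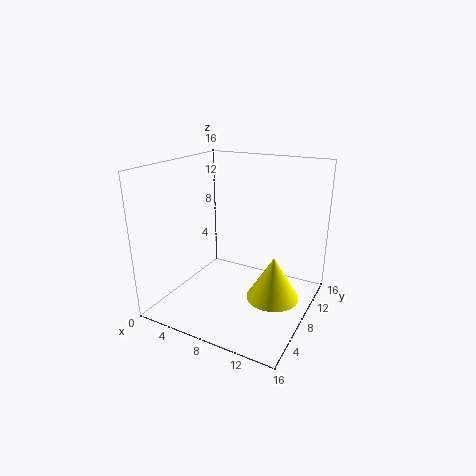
cx = 12; cy = 9; cz = 1; r = 3; color = 'yellow'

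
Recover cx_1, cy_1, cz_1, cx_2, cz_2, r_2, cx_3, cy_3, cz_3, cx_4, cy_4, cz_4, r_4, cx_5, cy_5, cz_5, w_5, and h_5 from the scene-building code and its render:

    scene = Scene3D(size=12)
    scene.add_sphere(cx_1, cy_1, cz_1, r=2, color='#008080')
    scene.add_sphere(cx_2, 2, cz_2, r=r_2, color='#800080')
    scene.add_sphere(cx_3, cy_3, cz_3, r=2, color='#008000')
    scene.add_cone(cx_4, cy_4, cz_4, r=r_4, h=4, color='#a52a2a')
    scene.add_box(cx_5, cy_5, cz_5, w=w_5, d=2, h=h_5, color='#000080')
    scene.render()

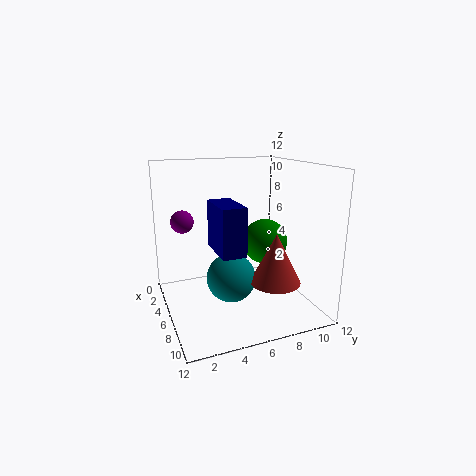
cx_1 = 7
cy_1 = 5
cz_1 = 3
cx_2 = 3
cz_2 = 7
r_2 = 1
cx_3 = 5
cy_3 = 9
cz_3 = 5
cx_4 = 9
cy_4 = 8
cz_4 = 3
r_4 = 2
cx_5 = 4
cy_5 = 4
cz_5 = 5
w_5 = 4
h_5 = 4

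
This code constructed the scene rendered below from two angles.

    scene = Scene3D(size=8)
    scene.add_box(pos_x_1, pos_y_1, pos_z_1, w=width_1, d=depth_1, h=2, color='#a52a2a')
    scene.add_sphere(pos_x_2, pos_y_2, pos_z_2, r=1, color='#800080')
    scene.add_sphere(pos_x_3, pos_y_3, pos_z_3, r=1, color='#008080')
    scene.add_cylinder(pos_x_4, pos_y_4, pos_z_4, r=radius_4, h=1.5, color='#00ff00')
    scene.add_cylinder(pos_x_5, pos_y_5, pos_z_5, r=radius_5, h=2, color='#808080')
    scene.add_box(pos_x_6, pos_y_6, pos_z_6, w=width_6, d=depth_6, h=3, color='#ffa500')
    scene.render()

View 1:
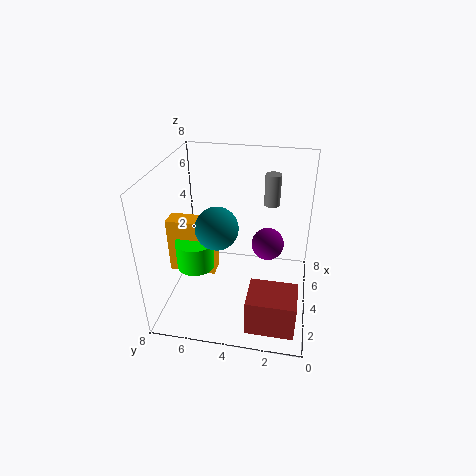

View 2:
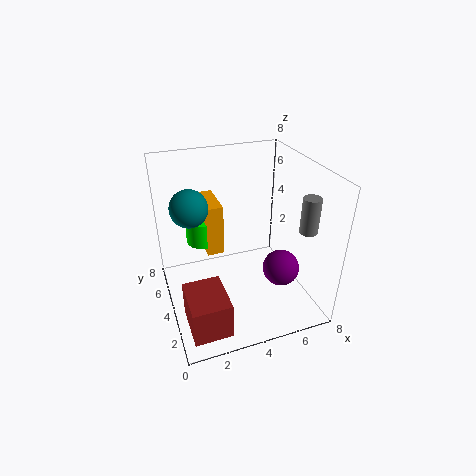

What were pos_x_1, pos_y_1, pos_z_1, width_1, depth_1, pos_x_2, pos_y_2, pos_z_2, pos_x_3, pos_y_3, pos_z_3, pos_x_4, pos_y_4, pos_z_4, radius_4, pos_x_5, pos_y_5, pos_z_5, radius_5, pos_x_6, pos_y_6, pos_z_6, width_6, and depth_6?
pos_x_1 = 0.5
pos_y_1 = 0.5
pos_z_1 = 0.5
width_1 = 2
depth_1 = 2.5
pos_x_2 = 6
pos_y_2 = 2.5
pos_z_2 = 2.5
pos_x_3 = 1.5
pos_y_3 = 4.5
pos_z_3 = 6
pos_x_4 = 2.5
pos_y_4 = 6
pos_z_4 = 3
radius_4 = 1
pos_x_5 = 7.5
pos_y_5 = 2.5
pos_z_5 = 4.5
radius_5 = 0.5
pos_x_6 = 2.5
pos_y_6 = 5
pos_z_6 = 2.5
width_6 = 1
depth_6 = 2.5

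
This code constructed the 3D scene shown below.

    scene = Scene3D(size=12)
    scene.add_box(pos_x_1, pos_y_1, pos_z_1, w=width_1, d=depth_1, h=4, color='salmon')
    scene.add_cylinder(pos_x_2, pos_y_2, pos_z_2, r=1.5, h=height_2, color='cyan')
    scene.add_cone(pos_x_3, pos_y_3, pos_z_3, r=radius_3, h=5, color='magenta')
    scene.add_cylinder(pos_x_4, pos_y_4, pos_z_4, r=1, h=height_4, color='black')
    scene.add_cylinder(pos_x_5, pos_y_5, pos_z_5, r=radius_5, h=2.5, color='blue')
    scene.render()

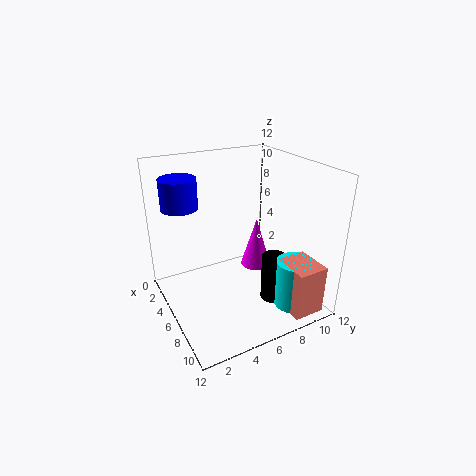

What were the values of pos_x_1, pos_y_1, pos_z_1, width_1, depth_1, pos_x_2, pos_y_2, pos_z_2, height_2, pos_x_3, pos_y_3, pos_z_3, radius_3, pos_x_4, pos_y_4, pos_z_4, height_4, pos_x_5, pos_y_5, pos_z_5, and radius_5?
pos_x_1 = 9
pos_y_1 = 8
pos_z_1 = 1
width_1 = 3
depth_1 = 2.5
pos_x_2 = 10
pos_y_2 = 9
pos_z_2 = 1
height_2 = 4
pos_x_3 = 2.5
pos_y_3 = 10
pos_z_3 = 0.5
radius_3 = 1.5
pos_x_4 = 8.5
pos_y_4 = 8
pos_z_4 = 1
height_4 = 4
pos_x_5 = 3.5
pos_y_5 = 2
pos_z_5 = 8.5
radius_5 = 1.5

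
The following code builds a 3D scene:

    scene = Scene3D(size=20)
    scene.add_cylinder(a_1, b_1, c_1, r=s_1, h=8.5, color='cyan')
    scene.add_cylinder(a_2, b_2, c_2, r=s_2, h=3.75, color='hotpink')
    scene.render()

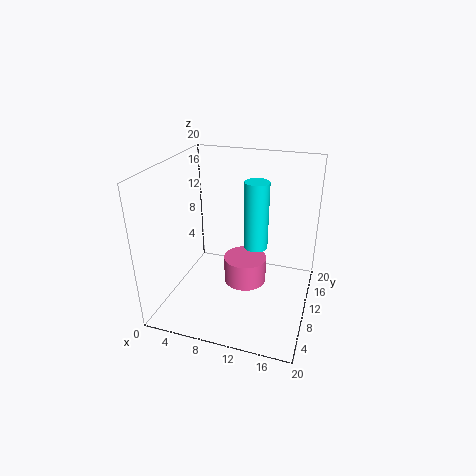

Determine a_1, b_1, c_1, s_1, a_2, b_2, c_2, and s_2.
a_1 = 13.25, b_1 = 7.25, c_1 = 10.75, s_1 = 1.5, a_2 = 11, b_2 = 10.25, c_2 = 3.25, s_2 = 3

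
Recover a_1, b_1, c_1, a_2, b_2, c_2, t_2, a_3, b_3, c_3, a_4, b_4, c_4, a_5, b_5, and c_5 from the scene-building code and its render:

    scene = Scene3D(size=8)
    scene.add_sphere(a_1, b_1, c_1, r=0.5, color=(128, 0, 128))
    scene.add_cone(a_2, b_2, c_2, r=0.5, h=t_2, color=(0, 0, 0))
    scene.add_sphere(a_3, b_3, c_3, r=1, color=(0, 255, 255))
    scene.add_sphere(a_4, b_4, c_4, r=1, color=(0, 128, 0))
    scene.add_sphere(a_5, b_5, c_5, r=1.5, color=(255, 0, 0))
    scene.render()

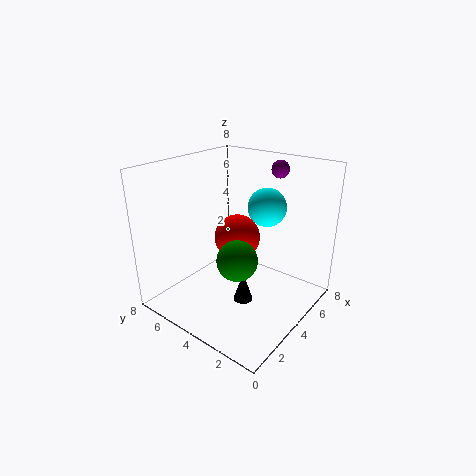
a_1 = 6.5
b_1 = 3
c_1 = 7.5
a_2 = 2.5
b_2 = 2.5
c_2 = 1.5
t_2 = 1.5
a_3 = 4.5
b_3 = 2.5
c_3 = 6
a_4 = 2
b_4 = 2.5
c_4 = 4
a_5 = 6.5
b_5 = 6
c_5 = 2.5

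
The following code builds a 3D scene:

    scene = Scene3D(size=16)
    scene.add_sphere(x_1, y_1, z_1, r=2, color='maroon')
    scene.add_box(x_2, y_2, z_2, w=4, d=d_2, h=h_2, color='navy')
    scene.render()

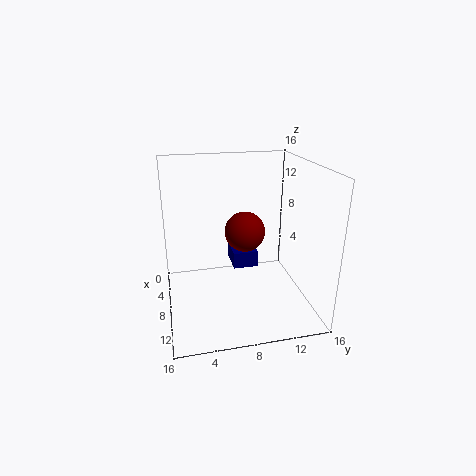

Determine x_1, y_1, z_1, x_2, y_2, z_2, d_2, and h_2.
x_1 = 11
y_1 = 8
z_1 = 10
x_2 = 2
y_2 = 8
z_2 = 3
d_2 = 3
h_2 = 2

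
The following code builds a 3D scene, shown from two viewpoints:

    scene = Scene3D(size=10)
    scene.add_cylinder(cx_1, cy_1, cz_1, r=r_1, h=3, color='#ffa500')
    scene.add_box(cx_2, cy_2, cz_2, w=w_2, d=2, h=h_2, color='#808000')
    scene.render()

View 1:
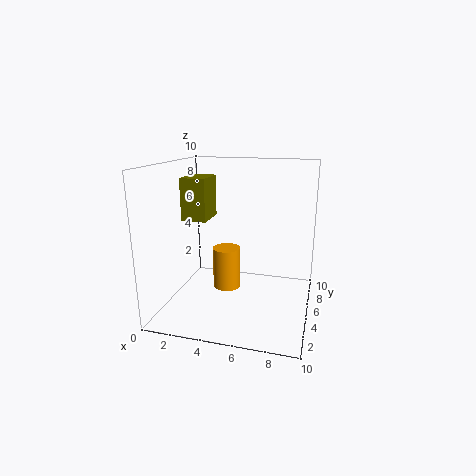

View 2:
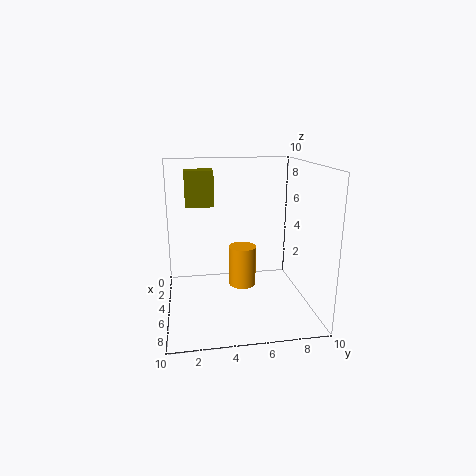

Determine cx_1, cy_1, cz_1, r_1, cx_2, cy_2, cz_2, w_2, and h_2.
cx_1 = 4
cy_1 = 5.5
cz_1 = 1
r_1 = 1
cx_2 = 2.5
cy_2 = 1.5
cz_2 = 7
w_2 = 1.5
h_2 = 2.5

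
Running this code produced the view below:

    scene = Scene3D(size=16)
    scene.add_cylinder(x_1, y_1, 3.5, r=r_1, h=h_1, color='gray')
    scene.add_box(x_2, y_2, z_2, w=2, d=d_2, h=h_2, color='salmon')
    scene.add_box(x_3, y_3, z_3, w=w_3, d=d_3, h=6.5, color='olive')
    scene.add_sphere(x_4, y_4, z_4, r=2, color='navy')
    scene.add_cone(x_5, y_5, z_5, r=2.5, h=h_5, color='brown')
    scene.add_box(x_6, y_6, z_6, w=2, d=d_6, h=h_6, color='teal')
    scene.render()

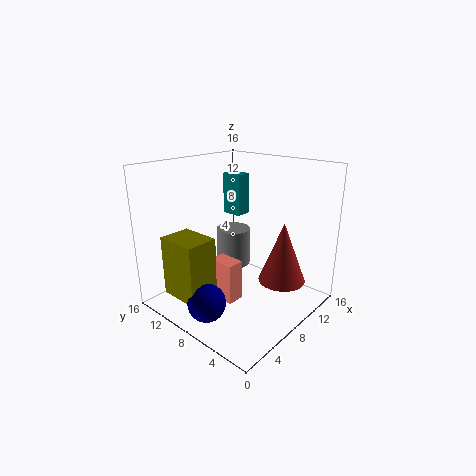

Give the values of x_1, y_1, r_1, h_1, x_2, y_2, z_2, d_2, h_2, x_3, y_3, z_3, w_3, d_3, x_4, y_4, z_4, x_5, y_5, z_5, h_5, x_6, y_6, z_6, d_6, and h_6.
x_1 = 10; y_1 = 10.5; r_1 = 2; h_1 = 4.5; x_2 = 5; y_2 = 6.5; z_2 = 1.5; d_2 = 3; h_2 = 4.5; x_3 = 1; y_3 = 8; z_3 = 2.5; w_3 = 3.5; d_3 = 4.5; x_4 = 2.5; y_4 = 7.5; z_4 = 2.5; x_5 = 9.5; y_5 = 3; z_5 = 4; h_5 = 6.5; x_6 = 11.5; y_6 = 11; z_6 = 9; d_6 = 2.5; h_6 = 5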